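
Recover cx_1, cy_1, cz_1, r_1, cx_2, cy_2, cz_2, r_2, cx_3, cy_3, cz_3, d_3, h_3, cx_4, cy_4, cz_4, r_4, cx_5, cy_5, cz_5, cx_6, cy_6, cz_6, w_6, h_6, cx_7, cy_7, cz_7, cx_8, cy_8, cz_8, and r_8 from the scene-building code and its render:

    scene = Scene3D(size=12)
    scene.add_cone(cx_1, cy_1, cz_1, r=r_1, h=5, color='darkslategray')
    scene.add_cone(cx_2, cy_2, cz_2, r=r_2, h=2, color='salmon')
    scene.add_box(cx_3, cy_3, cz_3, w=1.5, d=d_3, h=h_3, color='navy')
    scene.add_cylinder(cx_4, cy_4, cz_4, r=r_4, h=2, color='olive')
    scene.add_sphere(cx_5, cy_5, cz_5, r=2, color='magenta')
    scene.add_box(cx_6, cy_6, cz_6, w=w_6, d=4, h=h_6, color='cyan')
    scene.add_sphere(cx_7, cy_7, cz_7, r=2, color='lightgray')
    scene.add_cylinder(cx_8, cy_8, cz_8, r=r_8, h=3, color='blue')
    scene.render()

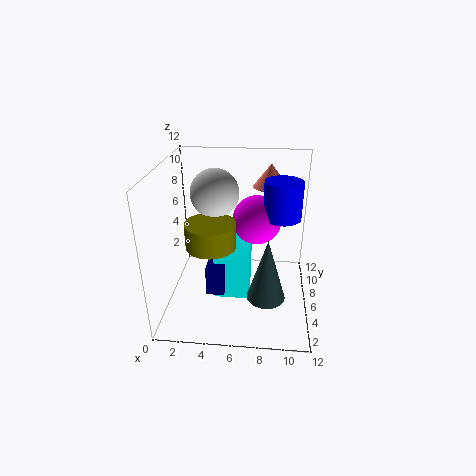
cx_1 = 8.5; cy_1 = 3; cz_1 = 2.5; r_1 = 1.5; cx_2 = 8.5; cy_2 = 9; cz_2 = 9.5; r_2 = 1.5; cx_3 = 3.5; cy_3 = 4; cz_3 = 1.5; d_3 = 3.5; h_3 = 2.5; cx_4 = 4; cy_4 = 4.5; cz_4 = 6; r_4 = 2; cx_5 = 7.5; cy_5 = 6.5; cz_5 = 7.5; cx_6 = 4; cy_6 = 5; cz_6 = 0.5; w_6 = 3; h_6 = 4.5; cx_7 = 4; cy_7 = 7; cz_7 = 9.5; cx_8 = 9.5; cy_8 = 6; cz_8 = 8; r_8 = 1.5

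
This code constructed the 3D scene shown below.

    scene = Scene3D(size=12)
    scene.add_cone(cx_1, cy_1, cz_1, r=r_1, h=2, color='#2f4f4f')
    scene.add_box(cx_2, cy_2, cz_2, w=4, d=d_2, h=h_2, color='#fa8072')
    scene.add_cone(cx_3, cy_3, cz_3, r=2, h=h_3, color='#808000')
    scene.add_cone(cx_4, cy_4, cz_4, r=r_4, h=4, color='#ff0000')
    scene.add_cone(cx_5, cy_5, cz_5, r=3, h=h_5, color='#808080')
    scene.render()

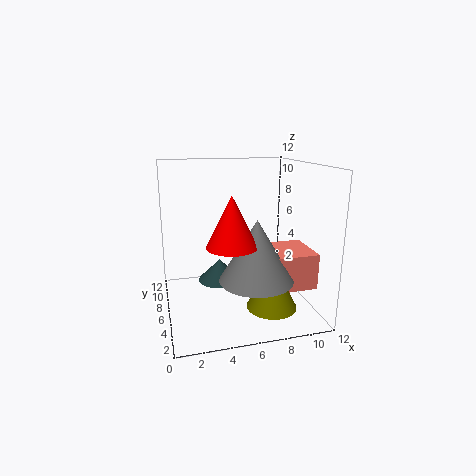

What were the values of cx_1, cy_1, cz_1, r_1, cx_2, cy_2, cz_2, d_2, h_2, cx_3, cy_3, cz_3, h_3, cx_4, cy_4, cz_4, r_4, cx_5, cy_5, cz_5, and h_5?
cx_1 = 5
cy_1 = 9
cz_1 = 1
r_1 = 2
cx_2 = 8
cy_2 = 3
cz_2 = 2
d_2 = 4
h_2 = 3
cx_3 = 8
cy_3 = 3
cz_3 = 1
h_3 = 4
cx_4 = 5
cy_4 = 4
cz_4 = 6
r_4 = 2
cx_5 = 7
cy_5 = 4
cz_5 = 3
h_5 = 5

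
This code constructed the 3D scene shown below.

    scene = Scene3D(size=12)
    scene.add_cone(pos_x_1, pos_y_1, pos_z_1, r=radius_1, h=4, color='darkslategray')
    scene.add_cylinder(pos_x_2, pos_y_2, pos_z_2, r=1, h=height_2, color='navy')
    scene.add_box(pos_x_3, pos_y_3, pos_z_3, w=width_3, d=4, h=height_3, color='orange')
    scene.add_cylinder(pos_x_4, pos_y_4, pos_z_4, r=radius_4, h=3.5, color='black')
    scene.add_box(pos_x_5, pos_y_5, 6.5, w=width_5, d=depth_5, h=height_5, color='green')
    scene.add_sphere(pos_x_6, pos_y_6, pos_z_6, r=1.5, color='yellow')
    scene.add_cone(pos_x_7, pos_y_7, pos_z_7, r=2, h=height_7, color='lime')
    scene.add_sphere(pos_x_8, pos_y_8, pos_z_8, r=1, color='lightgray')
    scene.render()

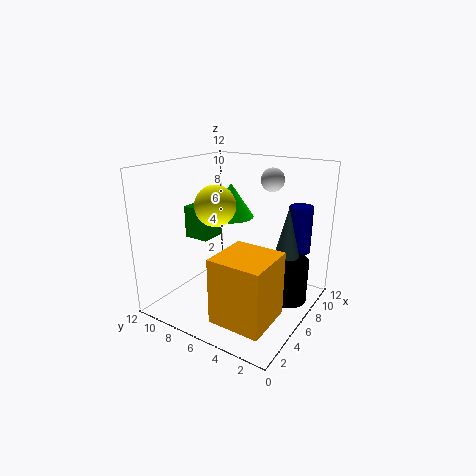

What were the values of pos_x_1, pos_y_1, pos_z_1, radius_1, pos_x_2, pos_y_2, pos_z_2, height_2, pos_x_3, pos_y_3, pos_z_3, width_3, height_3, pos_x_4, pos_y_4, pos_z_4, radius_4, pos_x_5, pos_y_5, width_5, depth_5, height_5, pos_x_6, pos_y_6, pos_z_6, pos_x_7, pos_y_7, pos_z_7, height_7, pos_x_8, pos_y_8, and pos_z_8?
pos_x_1 = 7, pos_y_1 = 2, pos_z_1 = 5, radius_1 = 1, pos_x_2 = 9.5, pos_y_2 = 2, pos_z_2 = 4.5, height_2 = 4, pos_x_3 = 0.5, pos_y_3 = 1, pos_z_3 = 1.5, width_3 = 4, height_3 = 5, pos_x_4 = 6.5, pos_y_4 = 1.5, pos_z_4 = 1.5, radius_4 = 1.5, pos_x_5 = 3, pos_y_5 = 7, width_5 = 2, depth_5 = 2, height_5 = 2.5, pos_x_6 = 3, pos_y_6 = 6, pos_z_6 = 9.5, pos_x_7 = 8, pos_y_7 = 8, pos_z_7 = 7, height_7 = 3, pos_x_8 = 9, pos_y_8 = 4.5, pos_z_8 = 10.5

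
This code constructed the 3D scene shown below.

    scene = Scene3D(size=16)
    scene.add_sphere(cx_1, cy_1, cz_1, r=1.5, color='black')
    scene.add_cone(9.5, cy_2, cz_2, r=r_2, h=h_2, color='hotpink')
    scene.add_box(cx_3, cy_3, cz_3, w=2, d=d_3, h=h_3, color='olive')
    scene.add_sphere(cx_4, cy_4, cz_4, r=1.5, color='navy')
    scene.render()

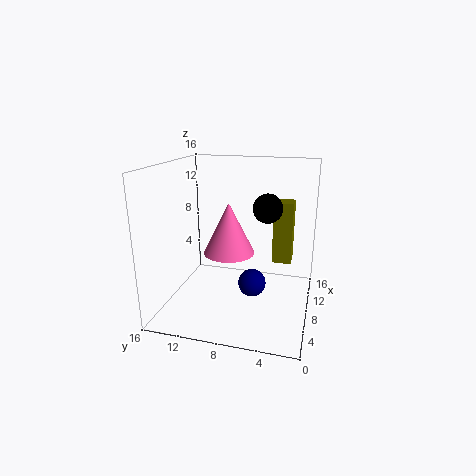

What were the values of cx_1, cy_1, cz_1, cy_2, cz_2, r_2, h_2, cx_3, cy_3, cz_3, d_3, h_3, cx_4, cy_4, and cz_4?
cx_1 = 6.5, cy_1 = 4.5, cz_1 = 12, cy_2 = 9.5, cz_2 = 5.5, r_2 = 3, h_2 = 6, cx_3 = 7, cy_3 = 2, cz_3 = 6, d_3 = 2, h_3 = 6.5, cx_4 = 6.5, cy_4 = 6, cz_4 = 3.5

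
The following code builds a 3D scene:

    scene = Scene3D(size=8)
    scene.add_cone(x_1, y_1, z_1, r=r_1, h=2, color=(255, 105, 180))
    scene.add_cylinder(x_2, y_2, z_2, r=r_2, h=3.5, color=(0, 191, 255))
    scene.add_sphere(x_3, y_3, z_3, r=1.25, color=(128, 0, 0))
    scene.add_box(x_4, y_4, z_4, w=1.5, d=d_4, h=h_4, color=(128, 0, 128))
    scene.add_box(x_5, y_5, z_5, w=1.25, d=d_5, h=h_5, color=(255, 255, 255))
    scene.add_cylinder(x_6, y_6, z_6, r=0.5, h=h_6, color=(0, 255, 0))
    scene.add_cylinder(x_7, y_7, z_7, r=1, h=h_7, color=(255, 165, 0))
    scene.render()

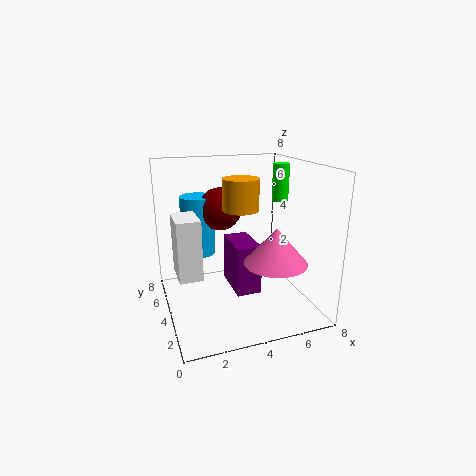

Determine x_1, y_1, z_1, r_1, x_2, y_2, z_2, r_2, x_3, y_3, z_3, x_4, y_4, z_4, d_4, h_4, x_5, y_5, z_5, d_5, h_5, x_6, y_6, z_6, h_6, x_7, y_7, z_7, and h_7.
x_1 = 5.75
y_1 = 2.75
z_1 = 2.75
r_1 = 1.75
x_2 = 2.25
y_2 = 6.25
z_2 = 2.5
r_2 = 1
x_3 = 3.5
y_3 = 5.75
z_3 = 5.25
x_4 = 4
y_4 = 4
z_4 = 0.25
d_4 = 2.75
h_4 = 3
x_5 = 0.5
y_5 = 3
z_5 = 2.25
d_5 = 2
h_5 = 3.25
x_6 = 7.25
y_6 = 5.5
z_6 = 5.5
h_6 = 2.25
x_7 = 4.25
y_7 = 4.25
z_7 = 5.5
h_7 = 1.75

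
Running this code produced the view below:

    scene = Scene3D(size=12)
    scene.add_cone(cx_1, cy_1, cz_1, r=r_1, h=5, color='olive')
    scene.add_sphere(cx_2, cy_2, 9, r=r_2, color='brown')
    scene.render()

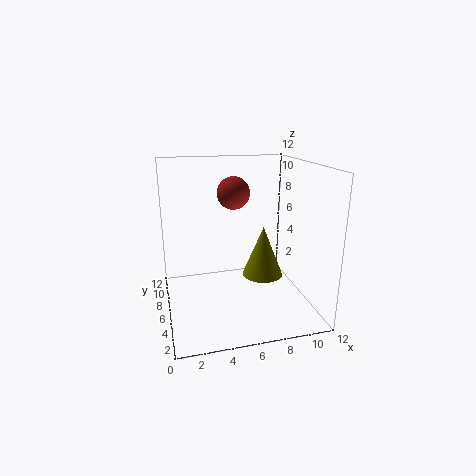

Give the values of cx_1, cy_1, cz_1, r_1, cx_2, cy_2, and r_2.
cx_1 = 9.5; cy_1 = 9.5; cz_1 = 0.5; r_1 = 2; cx_2 = 6.5; cy_2 = 9.5; r_2 = 1.5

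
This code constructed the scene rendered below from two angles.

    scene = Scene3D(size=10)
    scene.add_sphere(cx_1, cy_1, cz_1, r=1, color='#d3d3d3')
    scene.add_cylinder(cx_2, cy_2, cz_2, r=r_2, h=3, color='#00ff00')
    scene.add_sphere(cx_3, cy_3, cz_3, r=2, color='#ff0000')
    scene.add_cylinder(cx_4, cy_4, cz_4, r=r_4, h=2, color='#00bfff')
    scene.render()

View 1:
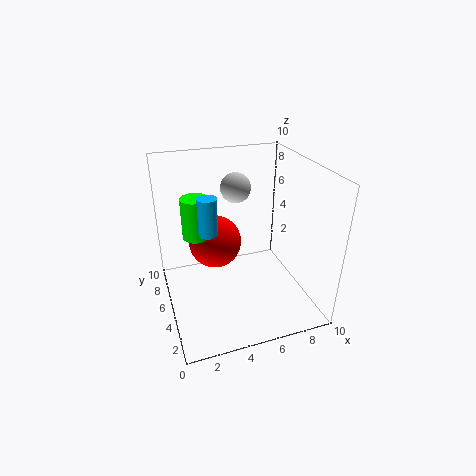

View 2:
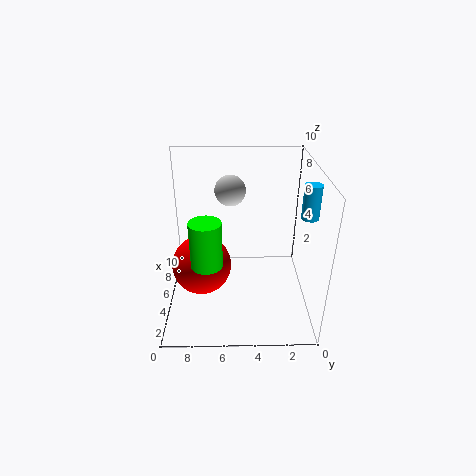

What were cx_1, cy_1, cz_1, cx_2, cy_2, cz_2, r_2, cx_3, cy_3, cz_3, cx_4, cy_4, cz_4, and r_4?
cx_1 = 5, cy_1 = 5.5, cz_1 = 8.5, cx_2 = 2.5, cy_2 = 7, cz_2 = 4.5, r_2 = 1, cx_3 = 4, cy_3 = 7.5, cz_3 = 3.5, cx_4 = 2, cy_4 = 1, cz_4 = 8, r_4 = 0.5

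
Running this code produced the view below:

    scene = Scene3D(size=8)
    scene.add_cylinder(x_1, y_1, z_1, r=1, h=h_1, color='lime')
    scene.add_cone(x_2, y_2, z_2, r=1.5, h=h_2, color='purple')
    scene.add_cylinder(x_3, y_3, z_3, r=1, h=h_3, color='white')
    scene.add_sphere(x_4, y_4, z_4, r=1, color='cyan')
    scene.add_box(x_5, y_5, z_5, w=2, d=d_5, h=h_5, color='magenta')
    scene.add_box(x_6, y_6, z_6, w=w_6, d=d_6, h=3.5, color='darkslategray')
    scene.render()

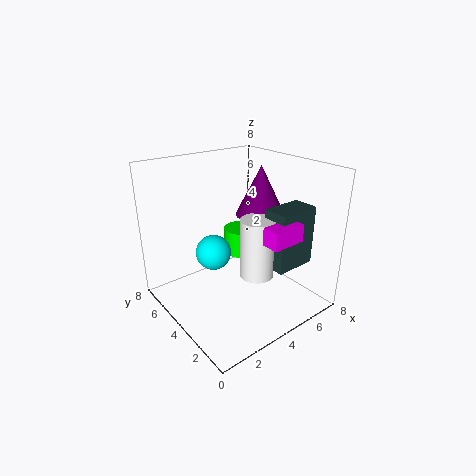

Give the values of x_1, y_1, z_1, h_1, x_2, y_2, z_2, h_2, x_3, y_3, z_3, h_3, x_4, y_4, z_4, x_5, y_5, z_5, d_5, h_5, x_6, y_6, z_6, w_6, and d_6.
x_1 = 5
y_1 = 5
z_1 = 2.5
h_1 = 1.5
x_2 = 6.5
y_2 = 5
z_2 = 4.5
h_2 = 3
x_3 = 5
y_3 = 3.5
z_3 = 1.5
h_3 = 3.5
x_4 = 3
y_4 = 5
z_4 = 3
x_5 = 4.5
y_5 = 1.5
z_5 = 4
d_5 = 1
h_5 = 1
x_6 = 5.5
y_6 = 2
z_6 = 2
w_6 = 2.5
d_6 = 1.5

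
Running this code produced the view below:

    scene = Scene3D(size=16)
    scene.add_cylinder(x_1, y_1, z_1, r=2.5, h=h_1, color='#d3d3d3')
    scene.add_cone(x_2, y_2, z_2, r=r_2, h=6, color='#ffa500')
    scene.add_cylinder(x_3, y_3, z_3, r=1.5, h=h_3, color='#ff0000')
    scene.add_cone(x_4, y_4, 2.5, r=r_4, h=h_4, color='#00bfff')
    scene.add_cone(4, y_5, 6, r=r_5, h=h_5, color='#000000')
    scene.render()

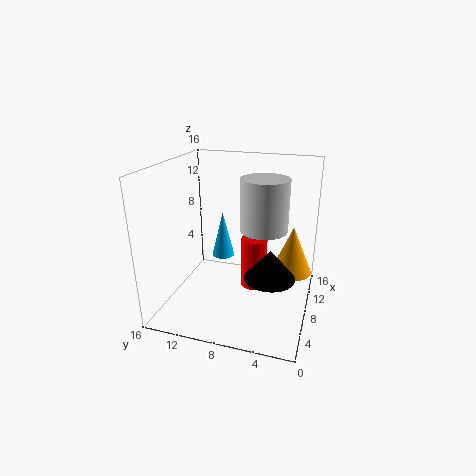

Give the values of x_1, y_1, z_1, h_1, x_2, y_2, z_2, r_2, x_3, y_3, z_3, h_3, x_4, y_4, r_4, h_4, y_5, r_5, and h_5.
x_1 = 7.5; y_1 = 5; z_1 = 9.5; h_1 = 5.5; x_2 = 13; y_2 = 2.5; z_2 = 2; r_2 = 2.5; x_3 = 9.5; y_3 = 6.5; z_3 = 1.5; h_3 = 6; x_4 = 14; y_4 = 12; r_4 = 1.5; h_4 = 6; y_5 = 3.5; r_5 = 2.5; h_5 = 3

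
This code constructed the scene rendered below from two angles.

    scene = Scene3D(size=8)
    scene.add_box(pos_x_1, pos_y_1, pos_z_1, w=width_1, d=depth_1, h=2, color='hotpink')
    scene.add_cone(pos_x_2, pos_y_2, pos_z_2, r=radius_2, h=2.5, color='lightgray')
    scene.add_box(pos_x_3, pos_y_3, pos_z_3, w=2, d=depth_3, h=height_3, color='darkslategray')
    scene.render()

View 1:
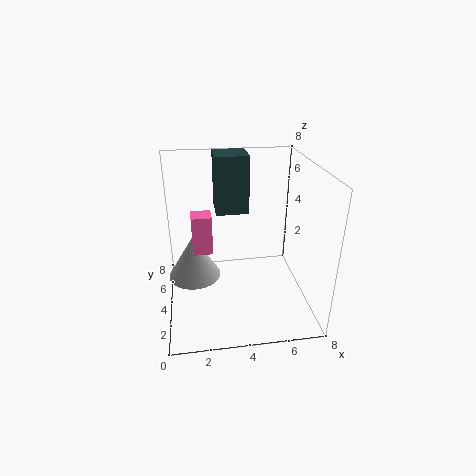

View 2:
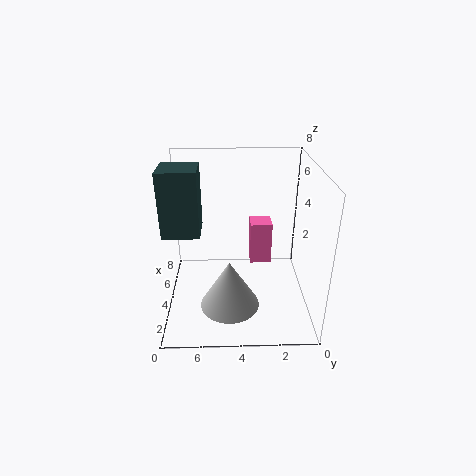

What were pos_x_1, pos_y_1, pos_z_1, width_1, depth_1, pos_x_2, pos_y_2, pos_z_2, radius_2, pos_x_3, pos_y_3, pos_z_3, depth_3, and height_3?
pos_x_1 = 1.5, pos_y_1 = 2.5, pos_z_1 = 4, width_1 = 1, depth_1 = 1, pos_x_2 = 1.5, pos_y_2 = 4.5, pos_z_2 = 1.5, radius_2 = 1.5, pos_x_3 = 3, pos_y_3 = 6, pos_z_3 = 4.5, depth_3 = 2, height_3 = 3.5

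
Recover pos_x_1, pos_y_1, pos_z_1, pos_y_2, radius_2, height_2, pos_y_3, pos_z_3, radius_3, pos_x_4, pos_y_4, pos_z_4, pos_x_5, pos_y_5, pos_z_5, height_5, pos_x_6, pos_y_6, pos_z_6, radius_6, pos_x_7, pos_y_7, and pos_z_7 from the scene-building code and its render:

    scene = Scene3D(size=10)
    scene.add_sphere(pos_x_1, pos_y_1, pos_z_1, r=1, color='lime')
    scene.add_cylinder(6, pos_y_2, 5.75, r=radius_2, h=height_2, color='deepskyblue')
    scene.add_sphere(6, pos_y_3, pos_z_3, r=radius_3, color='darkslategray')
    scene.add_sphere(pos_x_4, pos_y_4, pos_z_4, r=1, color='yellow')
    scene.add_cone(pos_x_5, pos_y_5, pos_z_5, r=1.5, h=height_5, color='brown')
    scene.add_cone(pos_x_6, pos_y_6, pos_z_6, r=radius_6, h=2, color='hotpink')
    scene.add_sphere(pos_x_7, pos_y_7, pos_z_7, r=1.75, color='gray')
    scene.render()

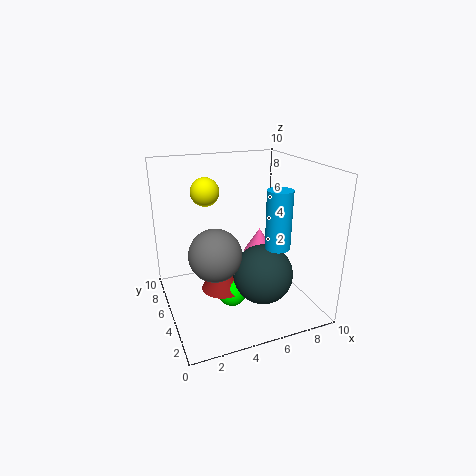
pos_x_1 = 4.25
pos_y_1 = 4.25
pos_z_1 = 1.25
pos_y_2 = 1.25
radius_2 = 0.75
height_2 = 3.5
pos_y_3 = 3
pos_z_3 = 3
radius_3 = 2
pos_x_4 = 3.25
pos_y_4 = 6.75
pos_z_4 = 8
pos_x_5 = 3.75
pos_y_5 = 4.75
pos_z_5 = 1.5
height_5 = 1.75
pos_x_6 = 8.25
pos_y_6 = 8.25
pos_z_6 = 2
radius_6 = 1.25
pos_x_7 = 3
pos_y_7 = 4
pos_z_7 = 4.5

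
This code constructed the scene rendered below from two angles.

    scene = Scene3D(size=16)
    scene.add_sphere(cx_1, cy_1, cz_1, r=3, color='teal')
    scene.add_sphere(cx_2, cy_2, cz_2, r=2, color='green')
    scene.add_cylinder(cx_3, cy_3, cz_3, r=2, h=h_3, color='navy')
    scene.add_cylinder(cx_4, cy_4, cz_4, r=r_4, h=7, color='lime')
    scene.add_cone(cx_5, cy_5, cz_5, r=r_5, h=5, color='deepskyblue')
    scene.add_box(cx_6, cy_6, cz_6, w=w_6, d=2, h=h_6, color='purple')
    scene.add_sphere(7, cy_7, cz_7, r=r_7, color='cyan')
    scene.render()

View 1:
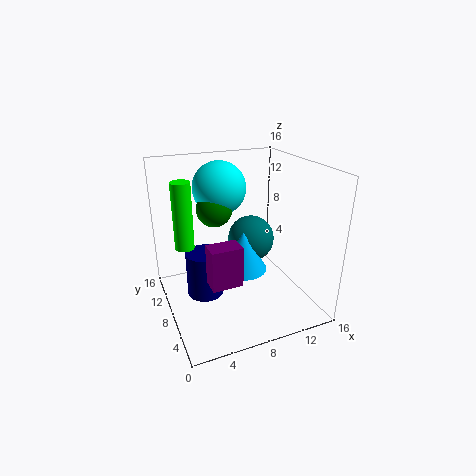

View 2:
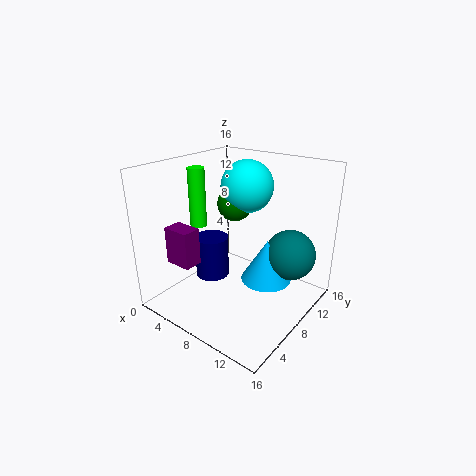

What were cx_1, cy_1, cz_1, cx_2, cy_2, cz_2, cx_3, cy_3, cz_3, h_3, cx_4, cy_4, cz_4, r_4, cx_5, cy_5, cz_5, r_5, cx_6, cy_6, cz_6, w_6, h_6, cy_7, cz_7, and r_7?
cx_1 = 12, cy_1 = 13, cz_1 = 5, cx_2 = 6, cy_2 = 10, cz_2 = 11, cx_3 = 4, cy_3 = 8, cz_3 = 2, h_3 = 5, cx_4 = 2, cy_4 = 8, cz_4 = 8, r_4 = 1, cx_5 = 10, cy_5 = 11, cz_5 = 2, r_5 = 3, cx_6 = 3, cy_6 = 2, cz_6 = 6, w_6 = 3, h_6 = 4, cy_7 = 11, cz_7 = 13, r_7 = 3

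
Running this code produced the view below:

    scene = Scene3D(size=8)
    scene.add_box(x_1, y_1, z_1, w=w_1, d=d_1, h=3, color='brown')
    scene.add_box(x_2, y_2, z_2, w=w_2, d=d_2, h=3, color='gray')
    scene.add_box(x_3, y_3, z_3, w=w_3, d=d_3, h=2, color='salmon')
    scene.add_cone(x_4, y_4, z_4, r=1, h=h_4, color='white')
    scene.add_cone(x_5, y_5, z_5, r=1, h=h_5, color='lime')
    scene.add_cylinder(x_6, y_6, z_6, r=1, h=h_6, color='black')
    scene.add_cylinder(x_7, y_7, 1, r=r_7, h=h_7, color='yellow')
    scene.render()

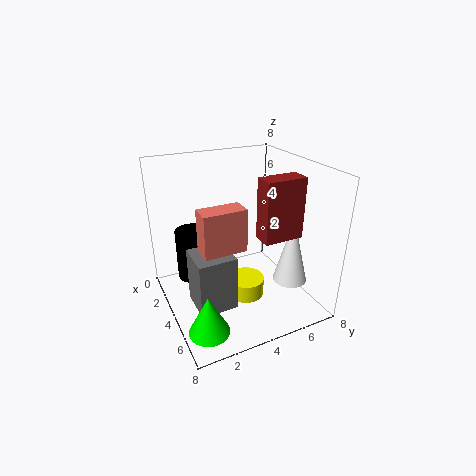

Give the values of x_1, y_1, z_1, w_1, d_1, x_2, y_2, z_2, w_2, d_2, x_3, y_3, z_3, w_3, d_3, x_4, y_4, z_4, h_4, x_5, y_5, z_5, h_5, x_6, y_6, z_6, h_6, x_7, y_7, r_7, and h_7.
x_1 = 6
y_1 = 4
z_1 = 5
w_1 = 1
d_1 = 2
x_2 = 4
y_2 = 1
z_2 = 1
w_2 = 2
d_2 = 2
x_3 = 6
y_3 = 1
z_3 = 5
w_3 = 1
d_3 = 2
x_4 = 5
y_4 = 7
z_4 = 1
h_4 = 4
x_5 = 7
y_5 = 1
z_5 = 1
h_5 = 2
x_6 = 2
y_6 = 2
z_6 = 1
h_6 = 3
x_7 = 5
y_7 = 4
r_7 = 1
h_7 = 1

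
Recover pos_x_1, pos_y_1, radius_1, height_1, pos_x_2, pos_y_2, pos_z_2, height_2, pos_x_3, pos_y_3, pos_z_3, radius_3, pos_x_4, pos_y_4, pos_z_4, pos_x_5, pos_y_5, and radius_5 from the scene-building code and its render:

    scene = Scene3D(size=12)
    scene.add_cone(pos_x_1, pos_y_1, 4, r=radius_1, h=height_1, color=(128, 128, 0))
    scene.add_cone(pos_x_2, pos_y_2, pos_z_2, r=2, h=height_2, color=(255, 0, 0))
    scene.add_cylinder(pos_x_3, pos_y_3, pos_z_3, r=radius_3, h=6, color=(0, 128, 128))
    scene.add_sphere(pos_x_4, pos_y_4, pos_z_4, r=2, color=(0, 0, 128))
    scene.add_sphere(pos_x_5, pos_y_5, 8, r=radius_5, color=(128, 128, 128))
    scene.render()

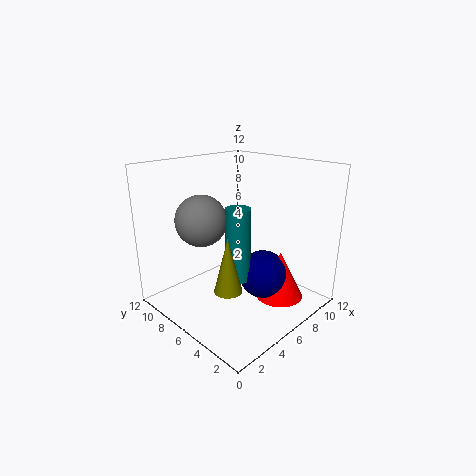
pos_x_1 = 2; pos_y_1 = 3; radius_1 = 1; height_1 = 4; pos_x_2 = 8; pos_y_2 = 3; pos_z_2 = 1; height_2 = 4; pos_x_3 = 5; pos_y_3 = 5; pos_z_3 = 3; radius_3 = 1; pos_x_4 = 7; pos_y_4 = 4; pos_z_4 = 3; pos_x_5 = 3; pos_y_5 = 7; radius_5 = 2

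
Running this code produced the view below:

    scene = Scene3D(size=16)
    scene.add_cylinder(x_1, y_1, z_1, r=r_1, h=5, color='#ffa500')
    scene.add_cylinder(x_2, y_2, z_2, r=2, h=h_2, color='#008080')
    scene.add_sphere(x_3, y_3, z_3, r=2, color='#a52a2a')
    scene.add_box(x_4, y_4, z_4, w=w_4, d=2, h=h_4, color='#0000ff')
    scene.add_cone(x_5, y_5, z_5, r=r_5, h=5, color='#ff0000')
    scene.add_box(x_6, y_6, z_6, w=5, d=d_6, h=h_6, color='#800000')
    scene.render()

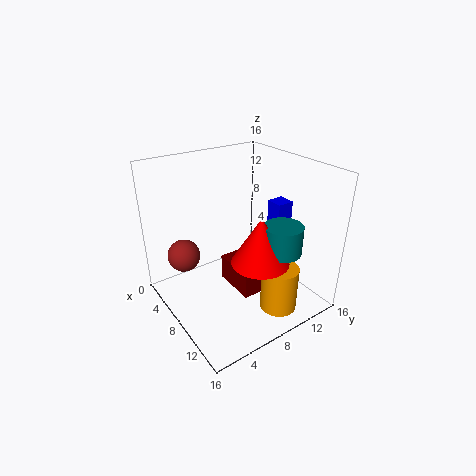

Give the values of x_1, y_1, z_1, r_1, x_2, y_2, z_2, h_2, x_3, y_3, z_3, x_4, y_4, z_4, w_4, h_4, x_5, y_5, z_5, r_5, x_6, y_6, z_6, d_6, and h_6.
x_1 = 13, y_1 = 10, z_1 = 1, r_1 = 2, x_2 = 13, y_2 = 10, z_2 = 8, h_2 = 3, x_3 = 2, y_3 = 4, z_3 = 4, x_4 = 7, y_4 = 13, z_4 = 8, w_4 = 2, h_4 = 3, x_5 = 12, y_5 = 8, z_5 = 7, r_5 = 3, x_6 = 6, y_6 = 7, z_6 = 2, d_6 = 3, h_6 = 3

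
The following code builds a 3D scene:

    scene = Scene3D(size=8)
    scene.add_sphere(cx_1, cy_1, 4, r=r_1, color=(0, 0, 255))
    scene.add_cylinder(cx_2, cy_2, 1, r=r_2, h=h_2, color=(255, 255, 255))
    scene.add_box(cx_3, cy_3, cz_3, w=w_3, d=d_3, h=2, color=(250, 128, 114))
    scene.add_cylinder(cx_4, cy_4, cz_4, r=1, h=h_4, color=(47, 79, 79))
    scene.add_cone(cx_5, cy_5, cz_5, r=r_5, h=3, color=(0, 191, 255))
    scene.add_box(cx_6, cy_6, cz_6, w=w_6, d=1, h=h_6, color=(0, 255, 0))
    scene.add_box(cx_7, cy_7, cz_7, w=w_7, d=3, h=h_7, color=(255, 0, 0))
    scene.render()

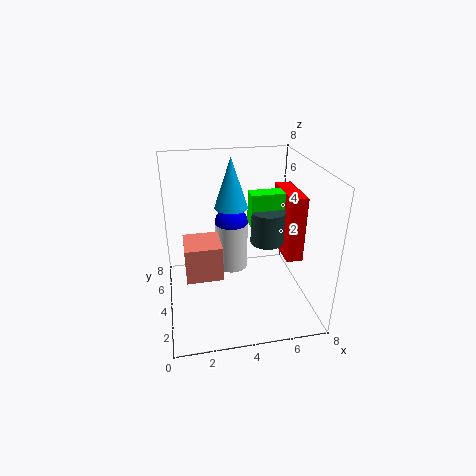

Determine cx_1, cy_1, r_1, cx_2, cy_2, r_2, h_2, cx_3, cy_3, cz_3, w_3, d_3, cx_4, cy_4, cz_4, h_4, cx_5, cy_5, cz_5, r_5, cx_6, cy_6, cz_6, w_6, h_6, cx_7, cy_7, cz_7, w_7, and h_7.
cx_1 = 4, cy_1 = 6, r_1 = 1, cx_2 = 4, cy_2 = 6, r_2 = 1, h_2 = 3, cx_3 = 1, cy_3 = 3, cz_3 = 2, w_3 = 2, d_3 = 2, cx_4 = 6, cy_4 = 5, cz_4 = 3, h_4 = 2, cx_5 = 4, cy_5 = 6, cz_5 = 5, r_5 = 1, cx_6 = 5, cy_6 = 5, cz_6 = 4, w_6 = 2, h_6 = 2, cx_7 = 7, cy_7 = 4, cz_7 = 2, w_7 = 1, h_7 = 4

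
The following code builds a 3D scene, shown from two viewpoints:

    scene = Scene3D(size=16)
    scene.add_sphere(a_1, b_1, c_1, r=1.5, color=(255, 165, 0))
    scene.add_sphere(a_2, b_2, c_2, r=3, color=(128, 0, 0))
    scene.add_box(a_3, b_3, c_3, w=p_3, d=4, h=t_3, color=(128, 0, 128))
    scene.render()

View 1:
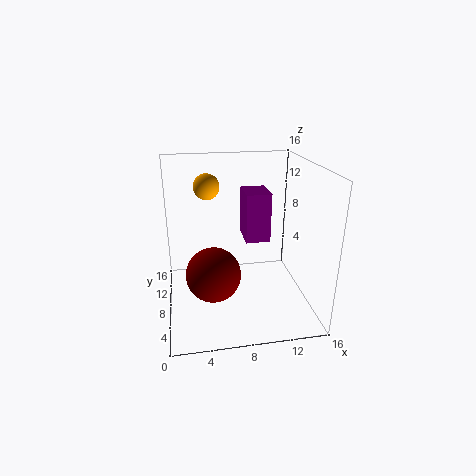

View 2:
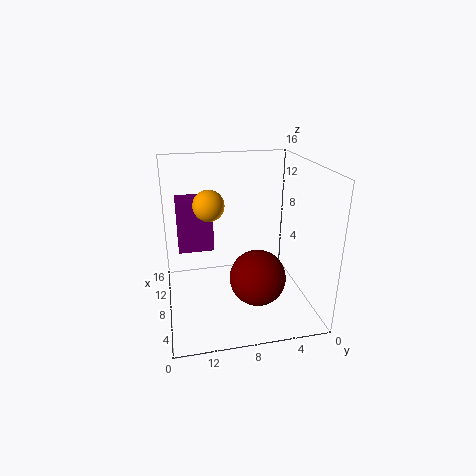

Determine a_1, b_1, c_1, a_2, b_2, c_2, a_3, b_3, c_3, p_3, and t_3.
a_1 = 5
b_1 = 11.5
c_1 = 13
a_2 = 5
b_2 = 6.5
c_2 = 4.5
a_3 = 9.5
b_3 = 10.5
c_3 = 6
p_3 = 3
t_3 = 6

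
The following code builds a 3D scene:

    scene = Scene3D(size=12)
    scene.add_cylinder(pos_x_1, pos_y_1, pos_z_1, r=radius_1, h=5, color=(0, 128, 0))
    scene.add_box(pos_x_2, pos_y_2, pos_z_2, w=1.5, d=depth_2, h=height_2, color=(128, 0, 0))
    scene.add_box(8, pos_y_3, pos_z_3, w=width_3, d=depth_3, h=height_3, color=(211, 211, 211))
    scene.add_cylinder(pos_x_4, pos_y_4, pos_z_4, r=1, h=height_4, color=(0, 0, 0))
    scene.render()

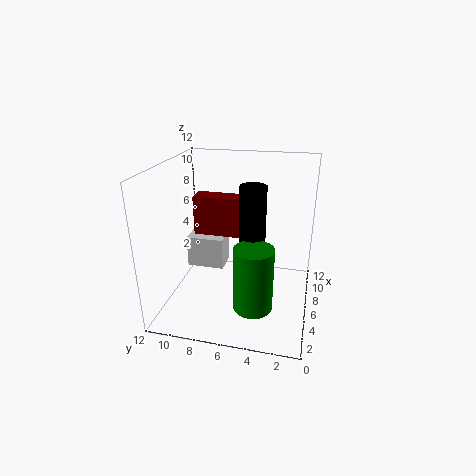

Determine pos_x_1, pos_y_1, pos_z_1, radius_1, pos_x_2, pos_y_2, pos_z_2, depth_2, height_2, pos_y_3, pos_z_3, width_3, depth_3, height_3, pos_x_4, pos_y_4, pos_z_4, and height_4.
pos_x_1 = 2.5
pos_y_1 = 4
pos_z_1 = 2
radius_1 = 1.5
pos_x_2 = 4
pos_y_2 = 5.5
pos_z_2 = 7
depth_2 = 3.5
height_2 = 3
pos_y_3 = 8
pos_z_3 = 1.5
width_3 = 2.5
depth_3 = 3.5
height_3 = 3
pos_x_4 = 4.5
pos_y_4 = 4.5
pos_z_4 = 6.5
height_4 = 4.5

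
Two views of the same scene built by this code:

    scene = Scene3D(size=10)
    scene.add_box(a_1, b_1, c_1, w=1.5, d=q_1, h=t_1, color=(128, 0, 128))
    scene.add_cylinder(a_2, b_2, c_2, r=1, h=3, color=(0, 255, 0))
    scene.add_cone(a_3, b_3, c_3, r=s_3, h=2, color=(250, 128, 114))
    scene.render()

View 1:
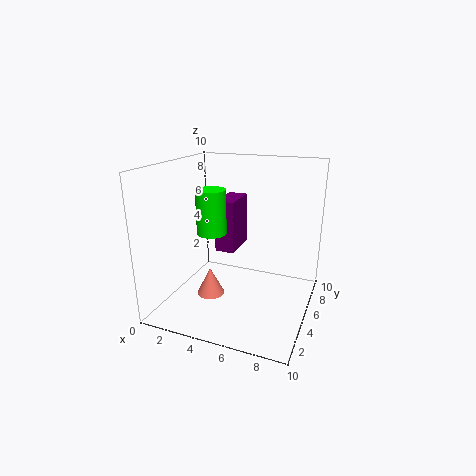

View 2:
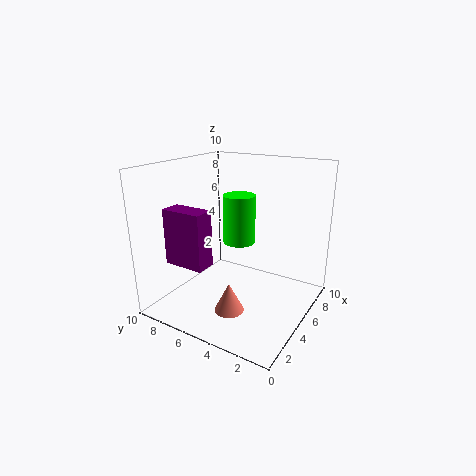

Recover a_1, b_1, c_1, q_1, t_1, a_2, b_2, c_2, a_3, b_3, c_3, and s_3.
a_1 = 2.5; b_1 = 6.5; c_1 = 3; q_1 = 3; t_1 = 4; a_2 = 3.5; b_2 = 4; c_2 = 5.5; a_3 = 3; b_3 = 4.5; c_3 = 0.5; s_3 = 1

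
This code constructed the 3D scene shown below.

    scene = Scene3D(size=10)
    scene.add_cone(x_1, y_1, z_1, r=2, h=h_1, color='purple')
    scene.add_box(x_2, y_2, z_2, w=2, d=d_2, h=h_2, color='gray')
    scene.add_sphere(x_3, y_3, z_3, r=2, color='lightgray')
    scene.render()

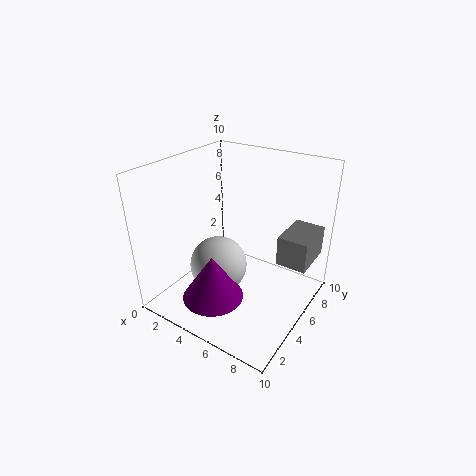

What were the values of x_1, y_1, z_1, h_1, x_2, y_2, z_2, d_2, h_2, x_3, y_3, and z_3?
x_1 = 5
y_1 = 2
z_1 = 2
h_1 = 3
x_2 = 8
y_2 = 5
z_2 = 4
d_2 = 3
h_2 = 2
x_3 = 4
y_3 = 4
z_3 = 3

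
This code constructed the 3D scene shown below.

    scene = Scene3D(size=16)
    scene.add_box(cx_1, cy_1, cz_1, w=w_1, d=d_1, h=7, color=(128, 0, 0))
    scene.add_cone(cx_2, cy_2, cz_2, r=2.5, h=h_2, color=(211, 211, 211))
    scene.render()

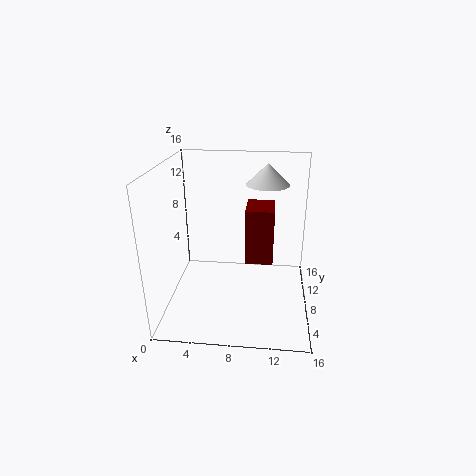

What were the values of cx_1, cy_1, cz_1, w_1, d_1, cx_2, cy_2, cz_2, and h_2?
cx_1 = 8.5
cy_1 = 11
cz_1 = 3
w_1 = 3.5
d_1 = 4.5
cx_2 = 11
cy_2 = 12
cz_2 = 13
h_2 = 2.5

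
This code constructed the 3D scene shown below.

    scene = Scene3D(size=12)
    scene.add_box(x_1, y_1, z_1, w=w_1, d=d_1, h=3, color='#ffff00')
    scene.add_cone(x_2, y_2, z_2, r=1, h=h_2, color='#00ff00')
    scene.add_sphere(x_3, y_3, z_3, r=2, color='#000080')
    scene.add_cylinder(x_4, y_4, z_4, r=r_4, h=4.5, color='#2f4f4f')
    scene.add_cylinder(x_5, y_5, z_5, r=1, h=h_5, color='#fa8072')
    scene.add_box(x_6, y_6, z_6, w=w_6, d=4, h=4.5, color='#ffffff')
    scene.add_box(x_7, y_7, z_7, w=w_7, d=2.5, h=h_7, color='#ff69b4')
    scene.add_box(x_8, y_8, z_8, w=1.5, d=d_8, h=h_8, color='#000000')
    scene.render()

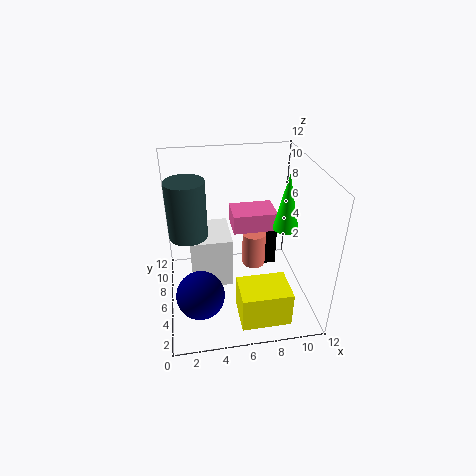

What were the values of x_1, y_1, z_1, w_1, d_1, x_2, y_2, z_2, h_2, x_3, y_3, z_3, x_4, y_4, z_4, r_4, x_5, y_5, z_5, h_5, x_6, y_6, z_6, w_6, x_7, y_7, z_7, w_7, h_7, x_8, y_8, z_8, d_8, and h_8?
x_1 = 5.5; y_1 = 1; z_1 = 0.5; w_1 = 4; d_1 = 3; x_2 = 9.5; y_2 = 4.5; z_2 = 7.5; h_2 = 4.5; x_3 = 2.5; y_3 = 4; z_3 = 2; x_4 = 2; y_4 = 5.5; z_4 = 7; r_4 = 1.5; x_5 = 7.5; y_5 = 6.5; z_5 = 3; h_5 = 3; x_6 = 2; y_6 = 5.5; z_6 = 1.5; w_6 = 3.5; x_7 = 5.5; y_7 = 5; z_7 = 7; w_7 = 3.5; h_7 = 1.5; x_8 = 8.5; y_8 = 8; z_8 = 1.5; d_8 = 2; h_8 = 4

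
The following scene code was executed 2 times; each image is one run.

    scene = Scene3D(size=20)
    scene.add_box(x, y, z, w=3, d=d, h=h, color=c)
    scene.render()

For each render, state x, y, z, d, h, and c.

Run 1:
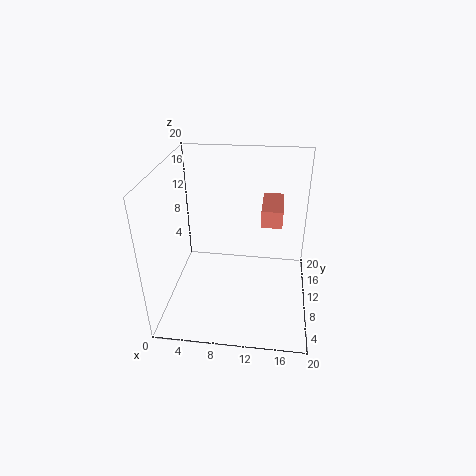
x = 13; y = 11.5; z = 11; d = 6.5; h = 2.5; c = 'salmon'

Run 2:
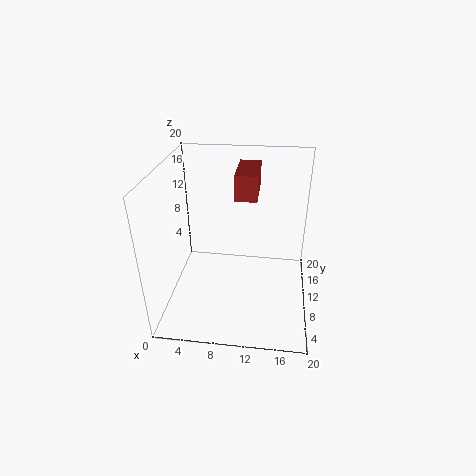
x = 9.5; y = 10; z = 15.5; d = 6.5; h = 3.5; c = 'brown'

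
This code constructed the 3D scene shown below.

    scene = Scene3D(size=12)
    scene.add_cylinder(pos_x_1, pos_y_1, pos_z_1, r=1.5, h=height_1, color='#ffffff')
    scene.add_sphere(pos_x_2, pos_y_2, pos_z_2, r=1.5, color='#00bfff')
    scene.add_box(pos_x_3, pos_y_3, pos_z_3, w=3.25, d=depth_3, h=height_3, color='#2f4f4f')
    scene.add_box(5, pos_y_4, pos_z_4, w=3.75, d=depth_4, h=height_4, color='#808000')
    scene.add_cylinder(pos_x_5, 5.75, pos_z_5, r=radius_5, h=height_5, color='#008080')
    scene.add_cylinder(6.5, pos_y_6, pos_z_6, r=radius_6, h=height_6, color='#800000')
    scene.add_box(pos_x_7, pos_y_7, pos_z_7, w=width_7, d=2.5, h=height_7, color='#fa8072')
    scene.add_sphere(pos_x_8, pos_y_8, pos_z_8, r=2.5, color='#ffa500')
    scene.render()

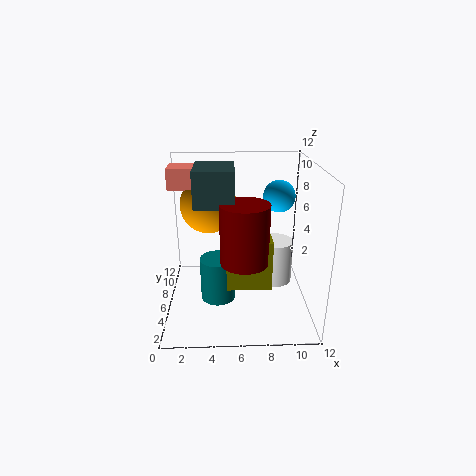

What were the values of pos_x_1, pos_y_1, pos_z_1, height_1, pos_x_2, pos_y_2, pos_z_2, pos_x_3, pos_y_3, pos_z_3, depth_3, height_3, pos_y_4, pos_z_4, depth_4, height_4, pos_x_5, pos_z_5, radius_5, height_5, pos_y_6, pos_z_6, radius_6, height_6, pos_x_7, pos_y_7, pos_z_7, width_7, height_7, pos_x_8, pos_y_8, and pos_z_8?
pos_x_1 = 9.25
pos_y_1 = 6.5
pos_z_1 = 1.75
height_1 = 3.75
pos_x_2 = 10
pos_y_2 = 10.25
pos_z_2 = 8.25
pos_x_3 = 2.5
pos_y_3 = 5
pos_z_3 = 8.75
depth_3 = 4
height_3 = 3
pos_y_4 = 4.25
pos_z_4 = 2
depth_4 = 2
height_4 = 4.25
pos_x_5 = 4.25
pos_z_5 = 0.5
radius_5 = 1.5
height_5 = 3.75
pos_y_6 = 5
pos_z_6 = 4.25
radius_6 = 2
height_6 = 5
pos_x_7 = 0.25
pos_y_7 = 7.25
pos_z_7 = 9.75
width_7 = 2.75
height_7 = 1.75
pos_x_8 = 3.5
pos_y_8 = 8.75
pos_z_8 = 8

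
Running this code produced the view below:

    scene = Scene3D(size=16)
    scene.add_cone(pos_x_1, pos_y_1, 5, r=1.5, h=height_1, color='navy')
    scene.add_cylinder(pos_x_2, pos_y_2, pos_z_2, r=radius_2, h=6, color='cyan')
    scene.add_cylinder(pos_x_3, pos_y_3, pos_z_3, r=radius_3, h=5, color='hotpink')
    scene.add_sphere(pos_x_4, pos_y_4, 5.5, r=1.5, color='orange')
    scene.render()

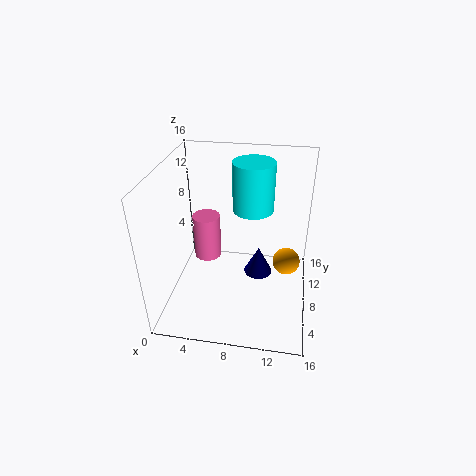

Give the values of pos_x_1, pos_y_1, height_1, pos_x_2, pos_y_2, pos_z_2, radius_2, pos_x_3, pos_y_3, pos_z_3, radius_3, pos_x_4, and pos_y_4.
pos_x_1 = 10.5, pos_y_1 = 6.5, height_1 = 3, pos_x_2 = 9, pos_y_2 = 13, pos_z_2 = 9, radius_2 = 2.5, pos_x_3 = 4.5, pos_y_3 = 8, pos_z_3 = 5.5, radius_3 = 1.5, pos_x_4 = 13.5, pos_y_4 = 8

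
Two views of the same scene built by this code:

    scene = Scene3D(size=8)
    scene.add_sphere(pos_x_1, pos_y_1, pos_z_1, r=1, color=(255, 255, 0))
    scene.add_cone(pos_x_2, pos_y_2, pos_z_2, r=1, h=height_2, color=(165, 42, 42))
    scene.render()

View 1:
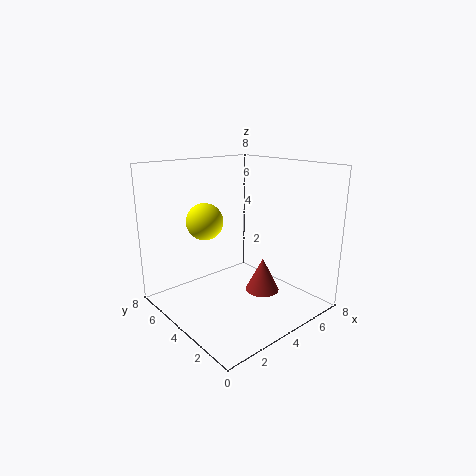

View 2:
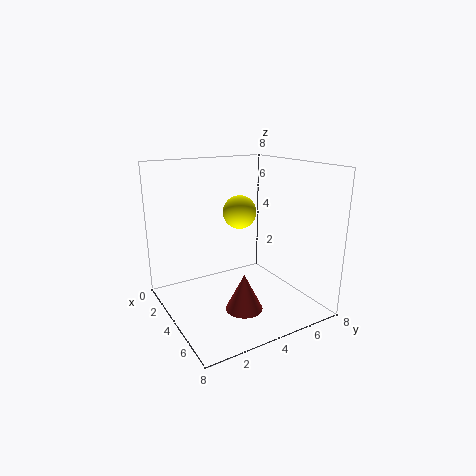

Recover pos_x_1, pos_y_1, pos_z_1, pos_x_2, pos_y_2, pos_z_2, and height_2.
pos_x_1 = 2.5, pos_y_1 = 5, pos_z_1 = 5, pos_x_2 = 5.5, pos_y_2 = 3.5, pos_z_2 = 0.5, height_2 = 2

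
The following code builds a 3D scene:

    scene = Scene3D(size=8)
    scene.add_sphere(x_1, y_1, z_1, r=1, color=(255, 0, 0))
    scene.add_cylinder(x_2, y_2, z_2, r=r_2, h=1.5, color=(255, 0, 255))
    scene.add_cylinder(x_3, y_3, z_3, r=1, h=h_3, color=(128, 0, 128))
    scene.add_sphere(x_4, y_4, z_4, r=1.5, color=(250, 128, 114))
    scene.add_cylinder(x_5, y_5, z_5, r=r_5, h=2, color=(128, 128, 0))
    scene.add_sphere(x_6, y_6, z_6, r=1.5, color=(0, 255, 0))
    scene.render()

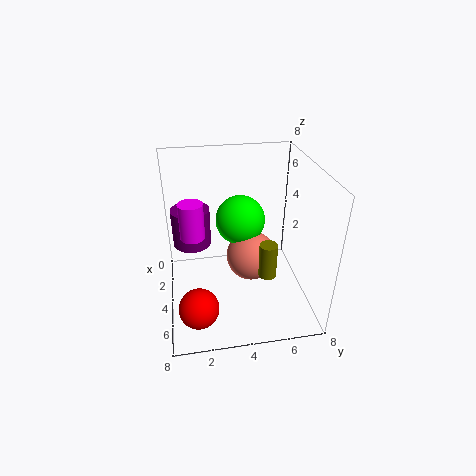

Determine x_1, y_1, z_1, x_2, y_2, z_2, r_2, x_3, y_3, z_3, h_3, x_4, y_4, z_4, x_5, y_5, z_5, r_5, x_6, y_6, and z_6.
x_1 = 7, y_1 = 1.5, z_1 = 2, x_2 = 7.5, y_2 = 1.5, z_2 = 6.5, r_2 = 0.5, x_3 = 4, y_3 = 1.5, z_3 = 4, h_3 = 2, x_4 = 3, y_4 = 5, z_4 = 2, x_5 = 5, y_5 = 5.5, z_5 = 2, r_5 = 0.5, x_6 = 2, y_6 = 4.5, z_6 = 4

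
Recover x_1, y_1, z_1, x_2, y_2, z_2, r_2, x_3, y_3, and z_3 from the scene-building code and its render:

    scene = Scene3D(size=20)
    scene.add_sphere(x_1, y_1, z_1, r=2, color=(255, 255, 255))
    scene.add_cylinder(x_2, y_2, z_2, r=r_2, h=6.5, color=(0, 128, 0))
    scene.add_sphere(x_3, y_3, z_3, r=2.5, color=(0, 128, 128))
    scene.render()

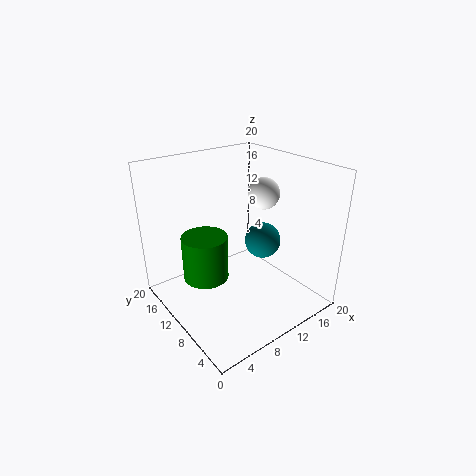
x_1 = 11.75
y_1 = 7
z_1 = 17
x_2 = 6.25
y_2 = 12.75
z_2 = 3.75
r_2 = 3.25
x_3 = 13.25
y_3 = 8.5
z_3 = 9.25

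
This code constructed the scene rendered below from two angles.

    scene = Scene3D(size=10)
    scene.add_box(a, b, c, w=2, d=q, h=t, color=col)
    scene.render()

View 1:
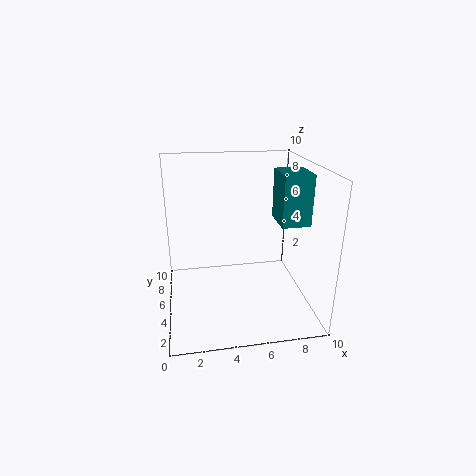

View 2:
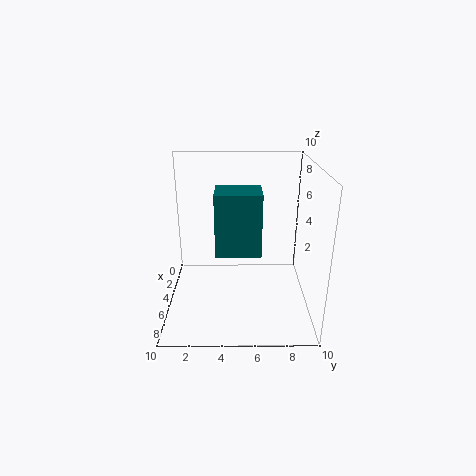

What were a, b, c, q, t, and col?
a = 7.75; b = 3.75; c = 6; q = 2.5; t = 3.5; col = 'teal'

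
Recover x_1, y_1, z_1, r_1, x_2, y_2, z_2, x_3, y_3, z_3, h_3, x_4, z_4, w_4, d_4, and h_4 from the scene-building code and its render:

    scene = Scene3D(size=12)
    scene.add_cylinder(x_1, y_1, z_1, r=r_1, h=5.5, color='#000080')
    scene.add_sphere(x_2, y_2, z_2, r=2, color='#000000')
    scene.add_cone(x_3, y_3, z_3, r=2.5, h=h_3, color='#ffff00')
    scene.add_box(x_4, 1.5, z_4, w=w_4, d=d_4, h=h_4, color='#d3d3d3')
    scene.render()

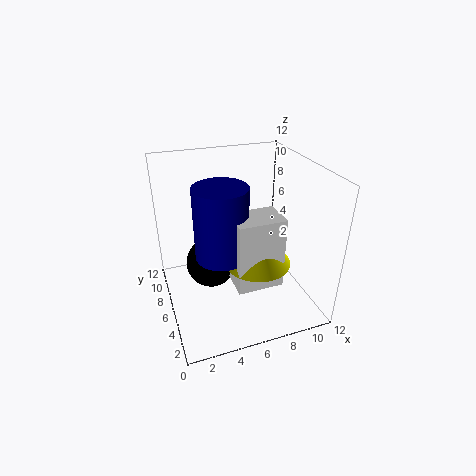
x_1 = 4, y_1 = 4, z_1 = 6, r_1 = 2, x_2 = 3.5, y_2 = 5.5, z_2 = 4.5, x_3 = 6.5, y_3 = 3, z_3 = 5.5, h_3 = 3, x_4 = 4.5, z_4 = 4, w_4 = 3.5, d_4 = 2.5, h_4 = 5.5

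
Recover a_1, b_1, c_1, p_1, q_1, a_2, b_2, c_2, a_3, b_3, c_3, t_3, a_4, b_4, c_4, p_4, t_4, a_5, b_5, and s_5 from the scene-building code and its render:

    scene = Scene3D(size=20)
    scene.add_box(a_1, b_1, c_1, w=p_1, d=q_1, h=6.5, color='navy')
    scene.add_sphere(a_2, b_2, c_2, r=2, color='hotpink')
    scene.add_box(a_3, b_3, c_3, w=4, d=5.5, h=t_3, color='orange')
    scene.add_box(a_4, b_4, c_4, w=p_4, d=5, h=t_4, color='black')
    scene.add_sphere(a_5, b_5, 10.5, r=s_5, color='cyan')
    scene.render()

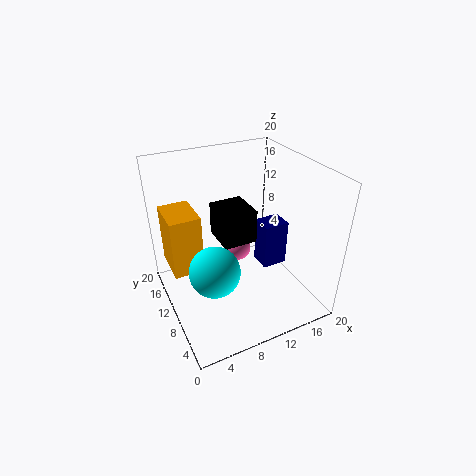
a_1 = 13; b_1 = 7.5; c_1 = 5.5; p_1 = 3.5; q_1 = 3; a_2 = 12.5; b_2 = 15; c_2 = 4.5; a_3 = 0.5; b_3 = 9; c_3 = 7; t_3 = 8; a_4 = 7; b_4 = 7.5; c_4 = 10.5; p_4 = 4.5; t_4 = 4.5; a_5 = 4; b_5 = 4; s_5 = 3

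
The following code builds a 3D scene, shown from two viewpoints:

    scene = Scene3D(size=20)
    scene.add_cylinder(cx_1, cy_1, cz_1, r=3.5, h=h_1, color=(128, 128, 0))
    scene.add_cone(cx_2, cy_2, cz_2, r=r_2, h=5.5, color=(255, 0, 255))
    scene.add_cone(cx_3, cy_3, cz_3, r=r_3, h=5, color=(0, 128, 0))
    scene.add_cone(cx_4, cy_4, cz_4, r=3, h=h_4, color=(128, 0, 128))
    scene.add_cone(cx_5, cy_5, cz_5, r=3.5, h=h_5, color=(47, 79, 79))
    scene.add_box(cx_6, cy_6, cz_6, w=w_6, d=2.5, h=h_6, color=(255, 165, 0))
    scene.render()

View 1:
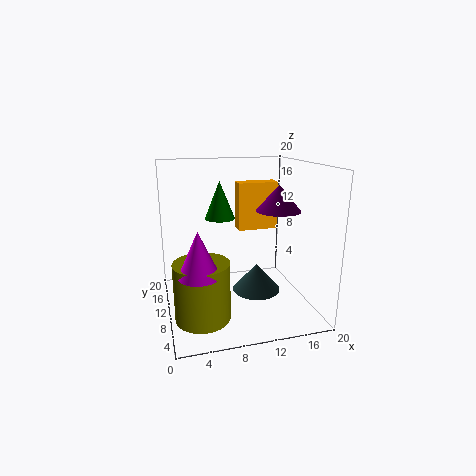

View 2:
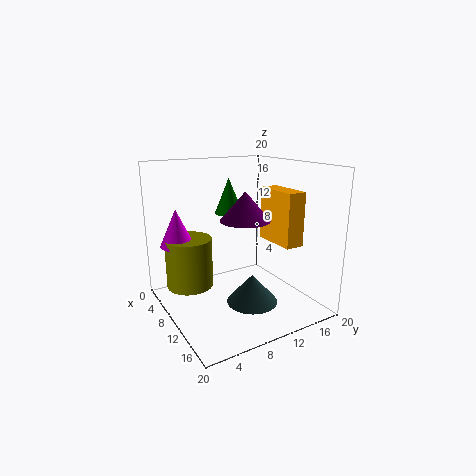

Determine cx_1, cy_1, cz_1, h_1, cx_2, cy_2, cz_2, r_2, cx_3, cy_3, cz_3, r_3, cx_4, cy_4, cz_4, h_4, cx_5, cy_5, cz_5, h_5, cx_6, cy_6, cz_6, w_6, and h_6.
cx_1 = 4; cy_1 = 5; cz_1 = 1.5; h_1 = 7.5; cx_2 = 3.5; cy_2 = 3.5; cz_2 = 8; r_2 = 2.5; cx_3 = 7.5; cy_3 = 10; cz_3 = 13; r_3 = 2; cx_4 = 15; cy_4 = 8; cz_4 = 14; h_4 = 3.5; cx_5 = 13; cy_5 = 10.5; cz_5 = 1.5; h_5 = 4; cx_6 = 11; cy_6 = 13; cz_6 = 10; w_6 = 6; h_6 = 7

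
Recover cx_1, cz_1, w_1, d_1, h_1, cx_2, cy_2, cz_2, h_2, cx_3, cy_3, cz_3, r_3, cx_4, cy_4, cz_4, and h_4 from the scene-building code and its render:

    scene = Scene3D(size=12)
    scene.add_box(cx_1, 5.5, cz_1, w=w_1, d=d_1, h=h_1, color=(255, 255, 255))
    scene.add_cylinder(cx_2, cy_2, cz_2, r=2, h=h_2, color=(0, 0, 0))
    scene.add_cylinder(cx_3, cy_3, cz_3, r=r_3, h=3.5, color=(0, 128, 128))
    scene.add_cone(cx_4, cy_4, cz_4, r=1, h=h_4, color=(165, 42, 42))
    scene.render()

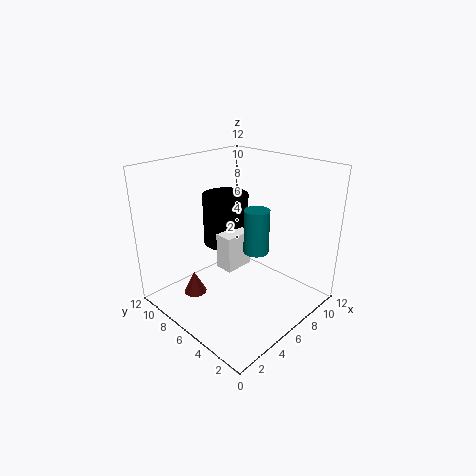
cx_1 = 4.5; cz_1 = 3.5; w_1 = 2.5; d_1 = 1.5; h_1 = 3; cx_2 = 7; cy_2 = 8.5; cz_2 = 4.5; h_2 = 4.5; cx_3 = 6; cy_3 = 4; cz_3 = 5.5; r_3 = 1; cx_4 = 3.5; cy_4 = 9; cz_4 = 0.5; h_4 = 2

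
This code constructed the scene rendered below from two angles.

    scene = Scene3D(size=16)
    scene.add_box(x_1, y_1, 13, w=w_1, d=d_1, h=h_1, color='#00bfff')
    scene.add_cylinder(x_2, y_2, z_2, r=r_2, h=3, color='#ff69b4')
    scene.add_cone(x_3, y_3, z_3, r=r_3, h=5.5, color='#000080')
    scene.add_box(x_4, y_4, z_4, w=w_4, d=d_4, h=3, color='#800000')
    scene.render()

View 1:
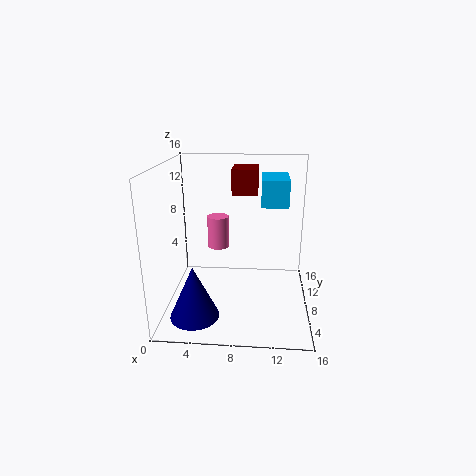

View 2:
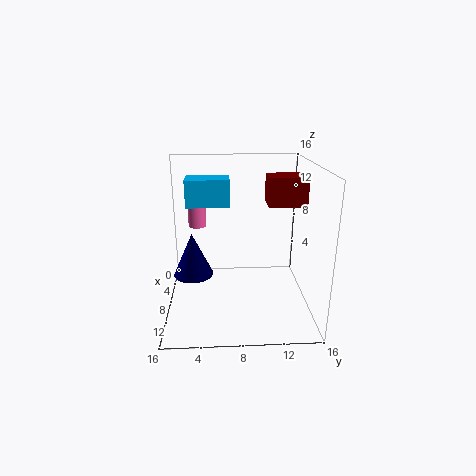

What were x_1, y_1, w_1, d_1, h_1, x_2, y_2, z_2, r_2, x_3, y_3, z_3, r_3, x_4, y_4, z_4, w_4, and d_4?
x_1 = 10.5
y_1 = 3
w_1 = 2.5
d_1 = 4
h_1 = 2.5
x_2 = 6.5
y_2 = 3.5
z_2 = 9
r_2 = 1
x_3 = 4
y_3 = 2.5
z_3 = 1.5
r_3 = 2.5
x_4 = 7
y_4 = 11
z_4 = 12
w_4 = 3
d_4 = 4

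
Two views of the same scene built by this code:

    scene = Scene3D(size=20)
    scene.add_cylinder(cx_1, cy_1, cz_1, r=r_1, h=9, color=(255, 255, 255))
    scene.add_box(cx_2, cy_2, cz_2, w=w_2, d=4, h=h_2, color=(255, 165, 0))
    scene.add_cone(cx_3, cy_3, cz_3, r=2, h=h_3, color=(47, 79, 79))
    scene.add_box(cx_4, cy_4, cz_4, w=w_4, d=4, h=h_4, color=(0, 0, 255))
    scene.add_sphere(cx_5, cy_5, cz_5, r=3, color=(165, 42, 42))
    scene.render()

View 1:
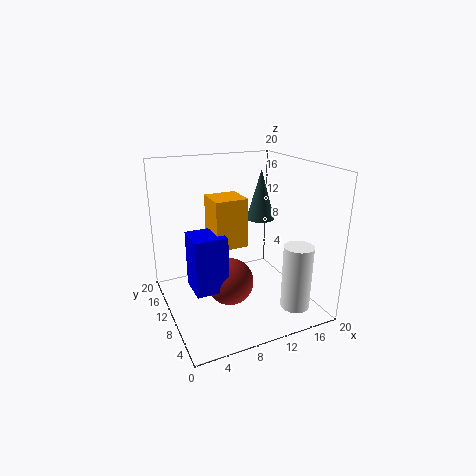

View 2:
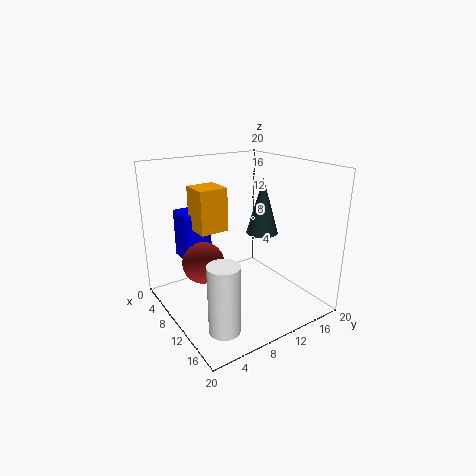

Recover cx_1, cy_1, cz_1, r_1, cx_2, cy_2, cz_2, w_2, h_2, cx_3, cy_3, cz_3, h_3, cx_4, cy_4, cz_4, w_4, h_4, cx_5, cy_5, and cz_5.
cx_1 = 16; cy_1 = 4; cz_1 = 1; r_1 = 2; cx_2 = 5; cy_2 = 5; cz_2 = 11; w_2 = 4; h_2 = 6; cx_3 = 14; cy_3 = 11; cz_3 = 12; h_3 = 7; cx_4 = 2; cy_4 = 4; cz_4 = 6; w_4 = 4; h_4 = 7; cx_5 = 7; cy_5 = 6; cz_5 = 6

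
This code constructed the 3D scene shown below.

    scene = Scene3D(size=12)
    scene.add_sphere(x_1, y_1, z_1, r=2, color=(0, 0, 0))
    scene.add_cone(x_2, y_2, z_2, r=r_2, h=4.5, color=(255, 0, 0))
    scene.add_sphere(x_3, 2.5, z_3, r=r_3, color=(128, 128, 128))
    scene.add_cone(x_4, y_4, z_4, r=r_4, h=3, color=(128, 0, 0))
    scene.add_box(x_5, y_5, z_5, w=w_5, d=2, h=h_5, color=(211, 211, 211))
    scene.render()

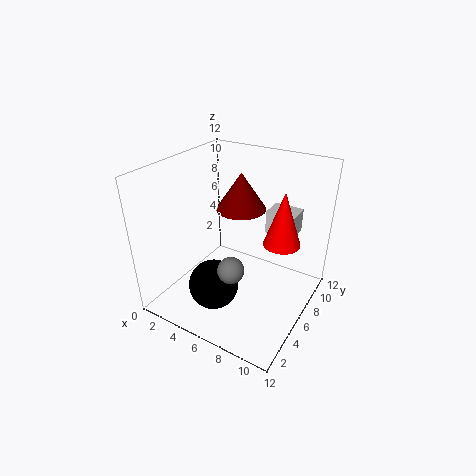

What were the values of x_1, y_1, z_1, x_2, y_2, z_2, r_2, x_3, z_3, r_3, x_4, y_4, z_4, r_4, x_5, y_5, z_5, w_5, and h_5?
x_1 = 5.5, y_1 = 3, z_1 = 3, x_2 = 9.5, y_2 = 7, z_2 = 6, r_2 = 1.5, x_3 = 7.5, z_3 = 5.5, r_3 = 1, x_4 = 6, y_4 = 6.5, z_4 = 8.5, r_4 = 2, x_5 = 7.5, y_5 = 8, z_5 = 6, w_5 = 2.5, h_5 = 2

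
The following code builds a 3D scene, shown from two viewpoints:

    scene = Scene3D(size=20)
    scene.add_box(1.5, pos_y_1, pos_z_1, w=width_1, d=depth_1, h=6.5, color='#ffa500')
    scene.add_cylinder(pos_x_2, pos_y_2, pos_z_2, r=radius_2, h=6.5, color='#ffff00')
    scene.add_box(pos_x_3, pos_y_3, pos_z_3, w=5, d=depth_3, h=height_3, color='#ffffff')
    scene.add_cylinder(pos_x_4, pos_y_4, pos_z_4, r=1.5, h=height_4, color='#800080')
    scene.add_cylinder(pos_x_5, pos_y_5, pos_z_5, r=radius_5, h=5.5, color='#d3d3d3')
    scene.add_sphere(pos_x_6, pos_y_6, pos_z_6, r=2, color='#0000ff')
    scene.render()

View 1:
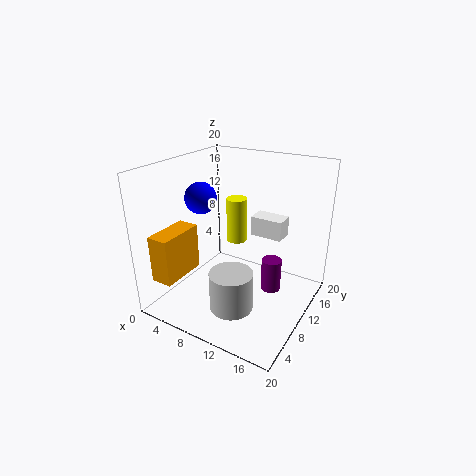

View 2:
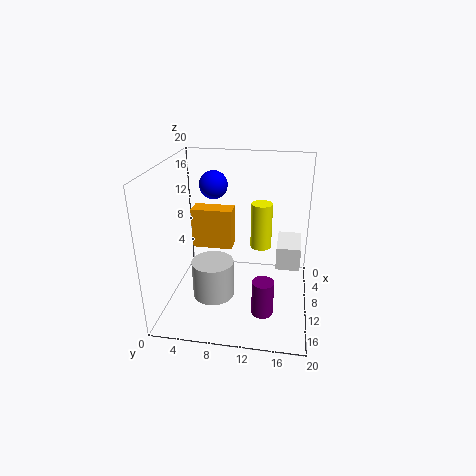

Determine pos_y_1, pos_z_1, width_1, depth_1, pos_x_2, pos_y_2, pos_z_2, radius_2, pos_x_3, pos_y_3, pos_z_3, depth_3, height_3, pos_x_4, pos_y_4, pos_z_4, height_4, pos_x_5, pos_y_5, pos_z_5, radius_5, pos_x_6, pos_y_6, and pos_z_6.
pos_y_1 = 1.5; pos_z_1 = 5; width_1 = 3; depth_1 = 6.5; pos_x_2 = 8; pos_y_2 = 13; pos_z_2 = 8; radius_2 = 1.5; pos_x_3 = 9; pos_y_3 = 15.5; pos_z_3 = 8; depth_3 = 3; height_3 = 3; pos_x_4 = 13.5; pos_y_4 = 14; pos_z_4 = 0.5; height_4 = 5; pos_x_5 = 11; pos_y_5 = 6.5; pos_z_5 = 1; radius_5 = 3; pos_x_6 = 7; pos_y_6 = 6; pos_z_6 = 16.5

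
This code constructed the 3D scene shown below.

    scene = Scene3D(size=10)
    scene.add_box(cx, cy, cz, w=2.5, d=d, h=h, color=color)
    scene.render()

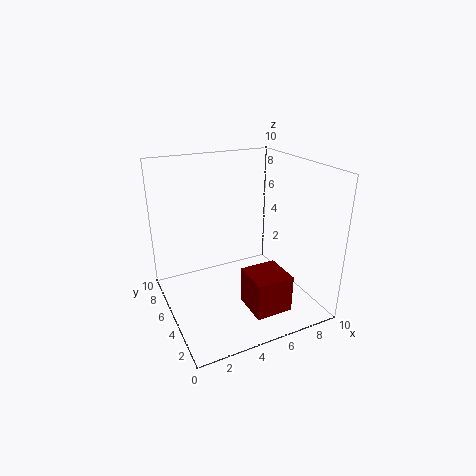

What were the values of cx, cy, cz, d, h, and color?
cx = 4.5, cy = 1, cz = 1, d = 2.5, h = 2.5, color = 'maroon'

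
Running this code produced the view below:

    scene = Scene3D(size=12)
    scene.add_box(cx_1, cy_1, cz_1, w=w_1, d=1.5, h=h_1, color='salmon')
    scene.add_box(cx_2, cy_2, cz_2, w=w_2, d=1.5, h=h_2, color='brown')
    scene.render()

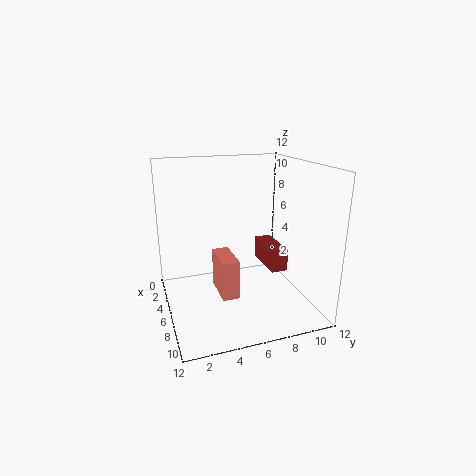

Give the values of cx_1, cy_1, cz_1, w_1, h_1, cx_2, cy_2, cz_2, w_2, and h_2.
cx_1 = 3, cy_1 = 4.5, cz_1 = 0.5, w_1 = 3.5, h_1 = 3.5, cx_2 = 2.5, cy_2 = 9, cz_2 = 2.5, w_2 = 4, h_2 = 2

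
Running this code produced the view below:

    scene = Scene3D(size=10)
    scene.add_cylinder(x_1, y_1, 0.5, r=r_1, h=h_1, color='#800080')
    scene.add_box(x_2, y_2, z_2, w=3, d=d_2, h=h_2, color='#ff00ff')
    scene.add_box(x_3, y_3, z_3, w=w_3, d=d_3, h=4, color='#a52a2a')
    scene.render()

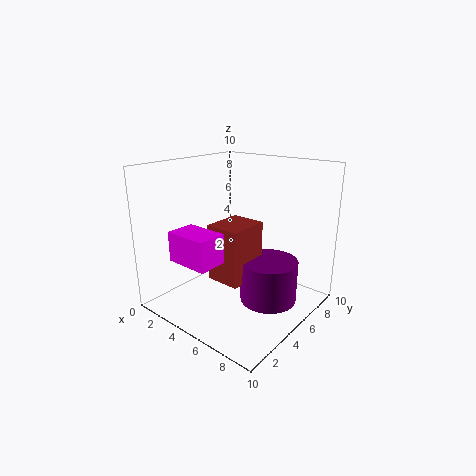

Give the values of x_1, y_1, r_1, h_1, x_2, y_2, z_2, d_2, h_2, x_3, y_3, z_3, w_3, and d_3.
x_1 = 7
y_1 = 6
r_1 = 2
h_1 = 3
x_2 = 2.5
y_2 = 1
z_2 = 4
d_2 = 2
h_2 = 2
x_3 = 3.5
y_3 = 3.5
z_3 = 2
w_3 = 2.5
d_3 = 3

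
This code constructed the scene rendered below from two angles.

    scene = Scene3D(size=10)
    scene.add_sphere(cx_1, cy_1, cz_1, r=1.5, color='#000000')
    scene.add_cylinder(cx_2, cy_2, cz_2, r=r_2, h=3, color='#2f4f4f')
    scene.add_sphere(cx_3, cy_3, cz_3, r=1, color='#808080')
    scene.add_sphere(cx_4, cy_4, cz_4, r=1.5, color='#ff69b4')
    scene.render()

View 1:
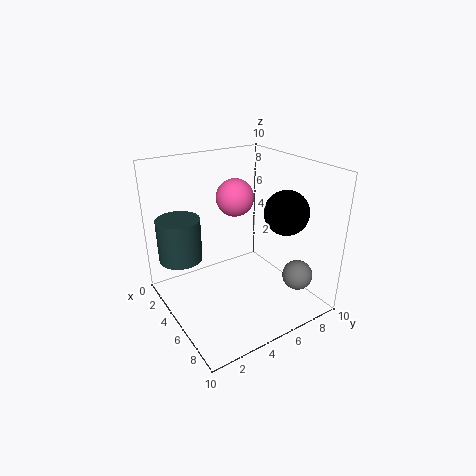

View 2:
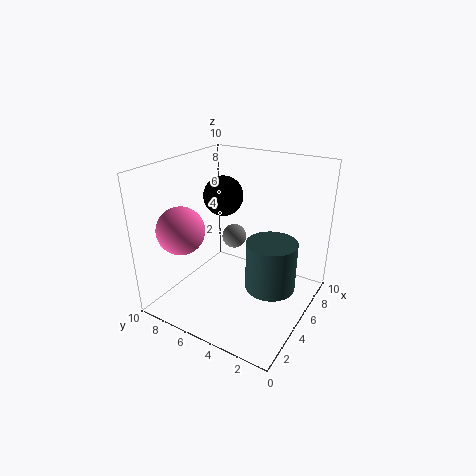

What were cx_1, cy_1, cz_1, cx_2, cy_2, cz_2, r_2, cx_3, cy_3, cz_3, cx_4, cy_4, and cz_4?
cx_1 = 7
cy_1 = 7.5
cz_1 = 7
cx_2 = 3
cy_2 = 1.5
cz_2 = 3.5
r_2 = 1.5
cx_3 = 8.5
cy_3 = 7.5
cz_3 = 3
cx_4 = 1.5
cy_4 = 7
cz_4 = 6.5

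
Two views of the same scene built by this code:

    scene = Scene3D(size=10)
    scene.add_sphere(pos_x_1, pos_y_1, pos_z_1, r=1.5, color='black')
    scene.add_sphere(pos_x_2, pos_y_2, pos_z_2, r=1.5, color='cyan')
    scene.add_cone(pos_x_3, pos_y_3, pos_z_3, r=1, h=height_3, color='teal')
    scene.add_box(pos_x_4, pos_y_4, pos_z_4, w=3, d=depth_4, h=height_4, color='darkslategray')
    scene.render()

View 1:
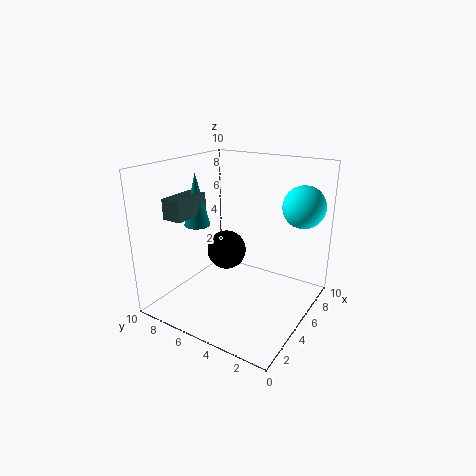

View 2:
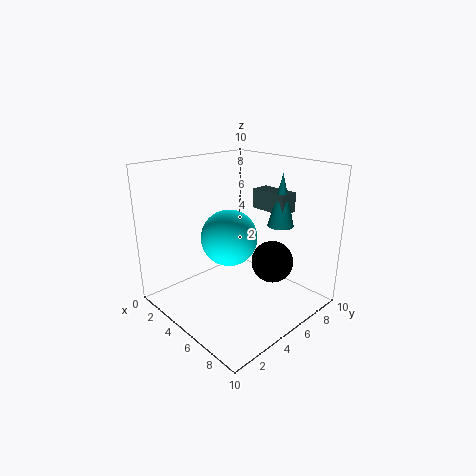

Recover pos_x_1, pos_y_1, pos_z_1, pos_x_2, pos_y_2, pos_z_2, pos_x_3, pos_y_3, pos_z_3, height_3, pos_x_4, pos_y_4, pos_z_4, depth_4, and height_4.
pos_x_1 = 6.5; pos_y_1 = 7; pos_z_1 = 3; pos_x_2 = 8; pos_y_2 = 1.5; pos_z_2 = 7; pos_x_3 = 5.5; pos_y_3 = 9; pos_z_3 = 5; height_3 = 4; pos_x_4 = 3; pos_y_4 = 8.5; pos_z_4 = 6; depth_4 = 1.5; height_4 = 1.5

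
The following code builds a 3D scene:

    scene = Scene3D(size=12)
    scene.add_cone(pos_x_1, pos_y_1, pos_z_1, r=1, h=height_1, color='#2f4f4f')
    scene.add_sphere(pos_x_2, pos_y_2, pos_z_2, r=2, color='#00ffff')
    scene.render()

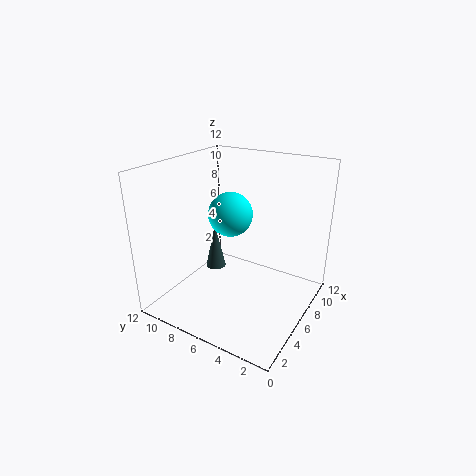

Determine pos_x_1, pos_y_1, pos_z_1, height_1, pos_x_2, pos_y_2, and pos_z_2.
pos_x_1 = 9, pos_y_1 = 10.5, pos_z_1 = 0.5, height_1 = 4.5, pos_x_2 = 8, pos_y_2 = 8, pos_z_2 = 7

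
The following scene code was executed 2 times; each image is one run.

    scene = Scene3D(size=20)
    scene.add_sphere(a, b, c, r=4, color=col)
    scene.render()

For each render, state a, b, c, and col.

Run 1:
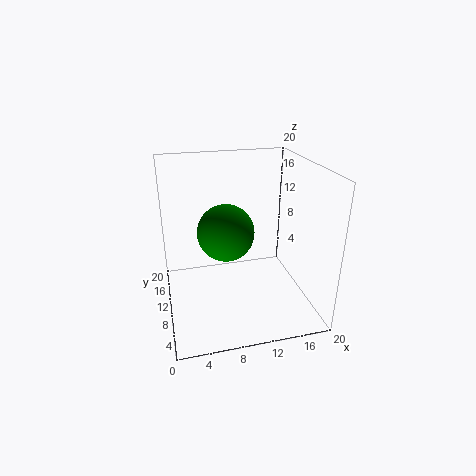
a = 8.5; b = 11; c = 10.5; col = 'green'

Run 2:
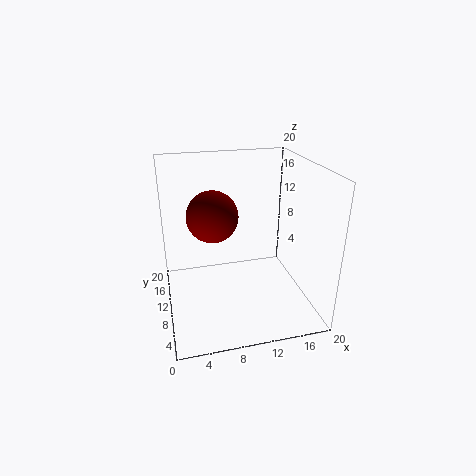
a = 7.5; b = 16; c = 11; col = 'maroon'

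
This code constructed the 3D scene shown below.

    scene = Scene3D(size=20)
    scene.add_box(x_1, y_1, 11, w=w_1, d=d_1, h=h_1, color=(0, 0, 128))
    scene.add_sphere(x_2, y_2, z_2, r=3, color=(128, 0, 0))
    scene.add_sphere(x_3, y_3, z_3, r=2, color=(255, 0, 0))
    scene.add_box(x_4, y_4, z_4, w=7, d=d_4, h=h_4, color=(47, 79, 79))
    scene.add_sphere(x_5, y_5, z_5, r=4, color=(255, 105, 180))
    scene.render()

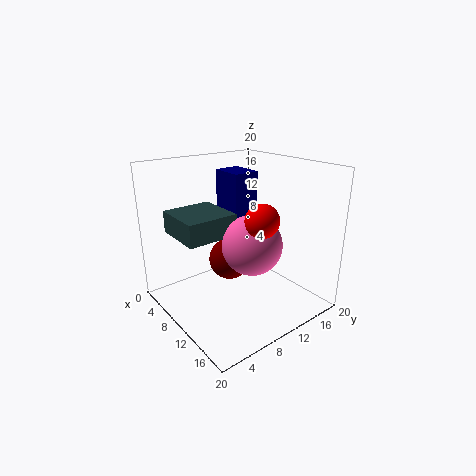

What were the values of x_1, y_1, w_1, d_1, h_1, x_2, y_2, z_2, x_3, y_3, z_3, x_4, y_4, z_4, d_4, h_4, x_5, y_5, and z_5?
x_1 = 2
y_1 = 12
w_1 = 5
d_1 = 4
h_1 = 7
x_2 = 8
y_2 = 10
z_2 = 6
x_3 = 17
y_3 = 8
z_3 = 15
x_4 = 4
y_4 = 2
z_4 = 11
d_4 = 7
h_4 = 3
x_5 = 13
y_5 = 10
z_5 = 10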